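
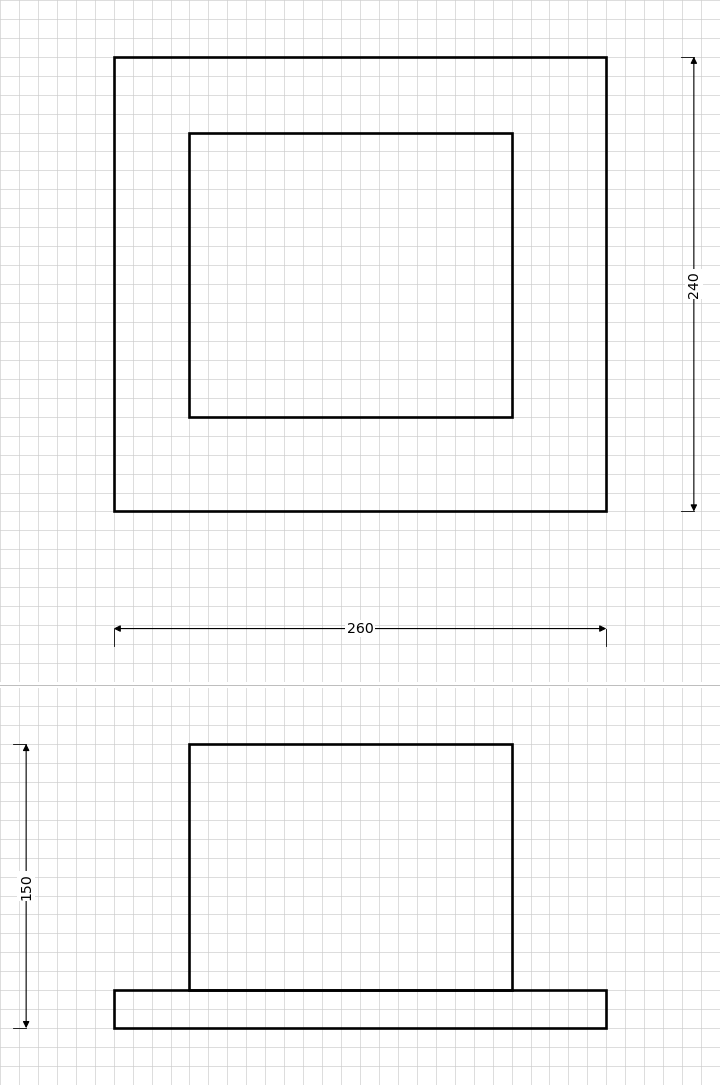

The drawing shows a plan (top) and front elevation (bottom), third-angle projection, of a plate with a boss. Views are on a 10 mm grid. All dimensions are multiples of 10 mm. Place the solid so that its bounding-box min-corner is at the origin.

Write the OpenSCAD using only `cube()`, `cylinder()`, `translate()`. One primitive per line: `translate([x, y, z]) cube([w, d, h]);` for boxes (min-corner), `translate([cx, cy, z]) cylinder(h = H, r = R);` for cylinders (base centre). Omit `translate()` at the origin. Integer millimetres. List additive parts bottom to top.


cube([260, 240, 20]);
translate([40, 50, 20]) cube([170, 150, 130]);


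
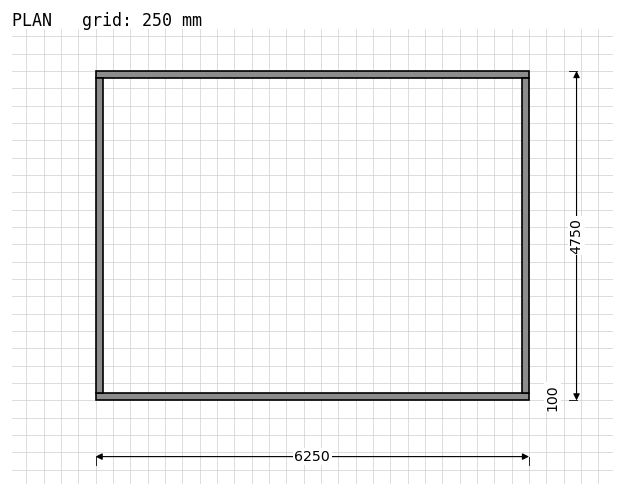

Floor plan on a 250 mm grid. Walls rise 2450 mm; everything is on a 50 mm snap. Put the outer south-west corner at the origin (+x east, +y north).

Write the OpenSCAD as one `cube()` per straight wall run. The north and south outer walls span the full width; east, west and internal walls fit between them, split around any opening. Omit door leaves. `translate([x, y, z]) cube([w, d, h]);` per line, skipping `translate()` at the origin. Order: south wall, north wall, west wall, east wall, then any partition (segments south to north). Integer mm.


cube([6250, 100, 2450]);
translate([0, 4650, 0]) cube([6250, 100, 2450]);
translate([0, 100, 0]) cube([100, 4550, 2450]);
translate([6150, 100, 0]) cube([100, 4550, 2450]);


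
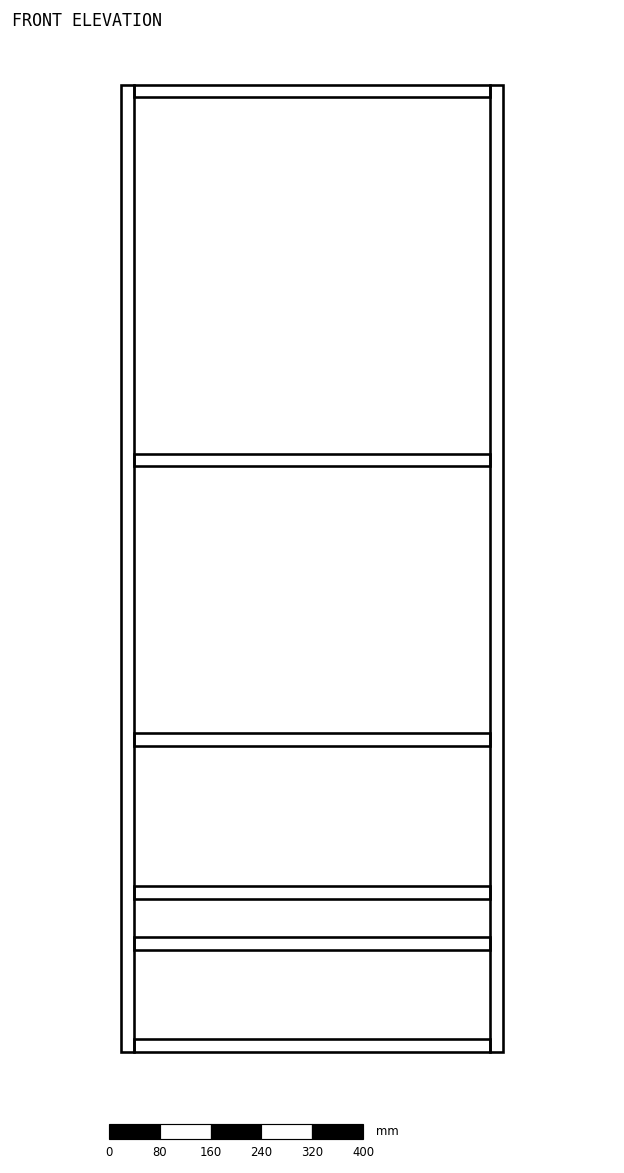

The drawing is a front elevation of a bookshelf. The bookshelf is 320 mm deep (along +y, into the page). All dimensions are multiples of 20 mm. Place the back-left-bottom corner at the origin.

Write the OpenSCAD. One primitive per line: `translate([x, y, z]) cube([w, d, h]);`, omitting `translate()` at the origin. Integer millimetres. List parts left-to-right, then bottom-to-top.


cube([20, 320, 1520]);
translate([20, 0, 0]) cube([560, 320, 20]);
translate([20, 0, 160]) cube([560, 320, 20]);
translate([20, 0, 240]) cube([560, 320, 20]);
translate([20, 0, 480]) cube([560, 320, 20]);
translate([20, 0, 920]) cube([560, 320, 20]);
translate([20, 0, 1500]) cube([560, 320, 20]);
translate([580, 0, 0]) cube([20, 320, 1520]);


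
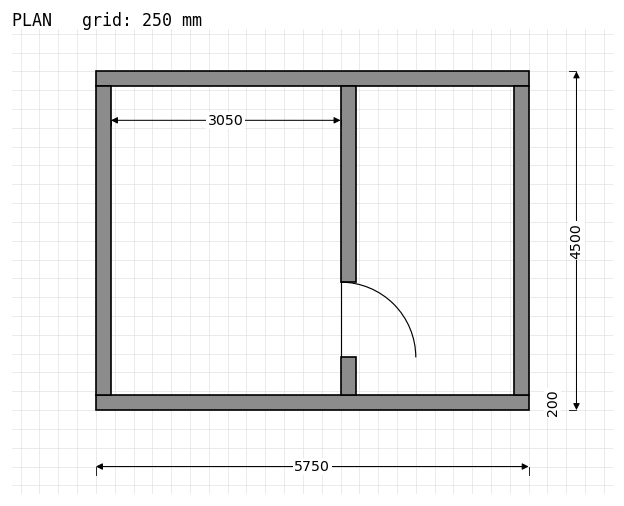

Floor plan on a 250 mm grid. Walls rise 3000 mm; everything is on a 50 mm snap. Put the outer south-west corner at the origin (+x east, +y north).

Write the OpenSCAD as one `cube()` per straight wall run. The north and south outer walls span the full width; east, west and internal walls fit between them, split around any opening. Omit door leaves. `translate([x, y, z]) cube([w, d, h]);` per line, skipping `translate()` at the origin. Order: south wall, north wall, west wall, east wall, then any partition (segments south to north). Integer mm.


cube([5750, 200, 3000]);
translate([0, 4300, 0]) cube([5750, 200, 3000]);
translate([0, 200, 0]) cube([200, 4100, 3000]);
translate([5550, 200, 0]) cube([200, 4100, 3000]);
translate([3250, 200, 0]) cube([200, 500, 3000]);
translate([3250, 1700, 0]) cube([200, 2600, 3000]);


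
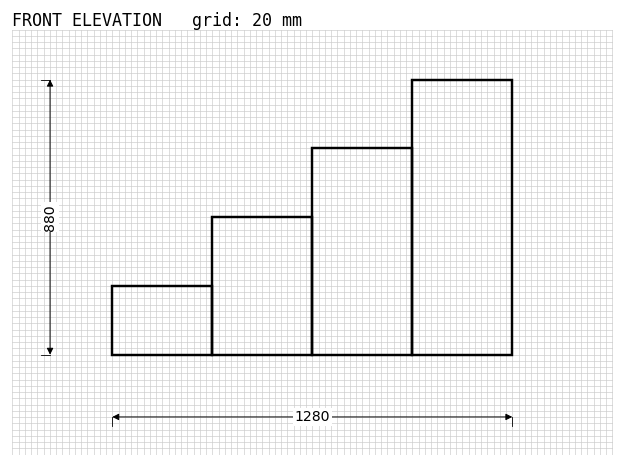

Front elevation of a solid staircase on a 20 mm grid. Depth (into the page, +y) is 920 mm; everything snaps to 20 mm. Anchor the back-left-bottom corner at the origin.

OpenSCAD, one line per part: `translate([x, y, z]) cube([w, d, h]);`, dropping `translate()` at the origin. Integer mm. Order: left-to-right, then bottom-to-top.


cube([320, 920, 220]);
translate([320, 0, 0]) cube([320, 920, 440]);
translate([640, 0, 0]) cube([320, 920, 660]);
translate([960, 0, 0]) cube([320, 920, 880]);


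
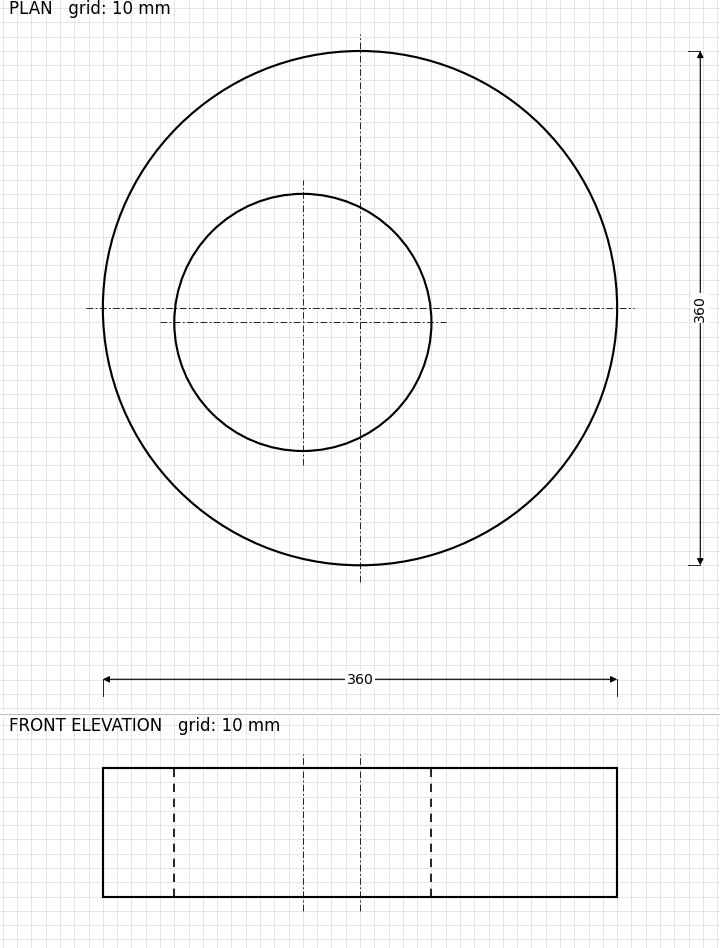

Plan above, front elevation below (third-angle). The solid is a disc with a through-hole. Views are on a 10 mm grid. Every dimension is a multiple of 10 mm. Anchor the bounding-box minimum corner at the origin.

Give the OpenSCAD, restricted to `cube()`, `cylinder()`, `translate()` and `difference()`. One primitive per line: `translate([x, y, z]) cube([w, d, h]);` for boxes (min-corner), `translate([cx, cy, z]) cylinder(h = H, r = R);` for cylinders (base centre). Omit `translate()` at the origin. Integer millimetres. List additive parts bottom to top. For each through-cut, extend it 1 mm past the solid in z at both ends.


difference() {
  translate([180, 180, 0]) cylinder(h = 90, r = 180);
  translate([140, 170, -1]) cylinder(h = 92, r = 90);
}


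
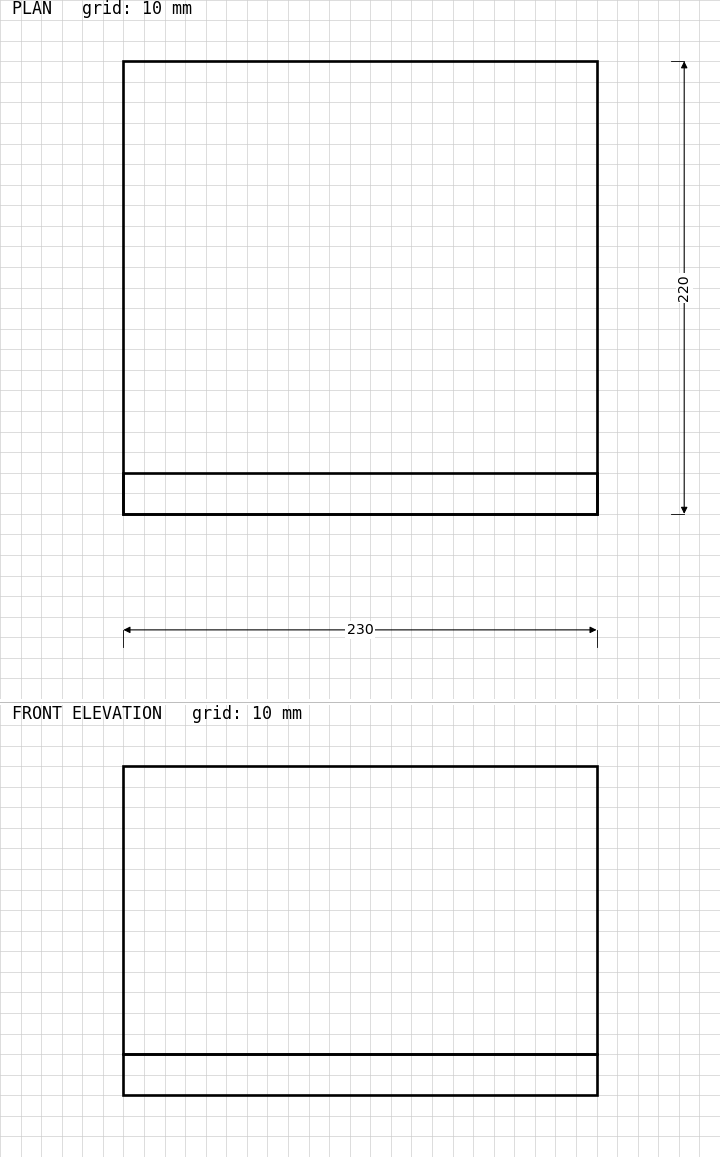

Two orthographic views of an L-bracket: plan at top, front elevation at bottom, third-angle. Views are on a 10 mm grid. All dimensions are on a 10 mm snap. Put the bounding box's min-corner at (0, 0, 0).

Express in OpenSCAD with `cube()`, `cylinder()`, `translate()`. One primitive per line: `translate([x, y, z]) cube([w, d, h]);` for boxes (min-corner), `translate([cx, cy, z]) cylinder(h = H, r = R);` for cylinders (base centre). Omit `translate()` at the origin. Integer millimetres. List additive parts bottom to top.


cube([230, 220, 20]);
translate([0, 0, 20]) cube([230, 20, 140]);


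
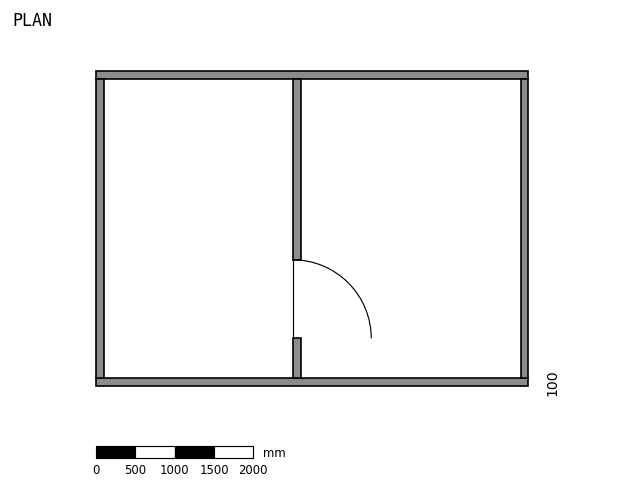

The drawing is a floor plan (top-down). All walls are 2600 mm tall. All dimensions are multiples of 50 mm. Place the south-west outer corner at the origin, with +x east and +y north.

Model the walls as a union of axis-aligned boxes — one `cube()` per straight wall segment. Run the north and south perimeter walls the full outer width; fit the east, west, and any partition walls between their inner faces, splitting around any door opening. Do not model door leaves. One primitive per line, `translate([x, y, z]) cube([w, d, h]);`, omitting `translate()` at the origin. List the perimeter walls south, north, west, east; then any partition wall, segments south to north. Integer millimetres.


cube([5500, 100, 2600]);
translate([0, 3900, 0]) cube([5500, 100, 2600]);
translate([0, 100, 0]) cube([100, 3800, 2600]);
translate([5400, 100, 0]) cube([100, 3800, 2600]);
translate([2500, 100, 0]) cube([100, 500, 2600]);
translate([2500, 1600, 0]) cube([100, 2300, 2600]);


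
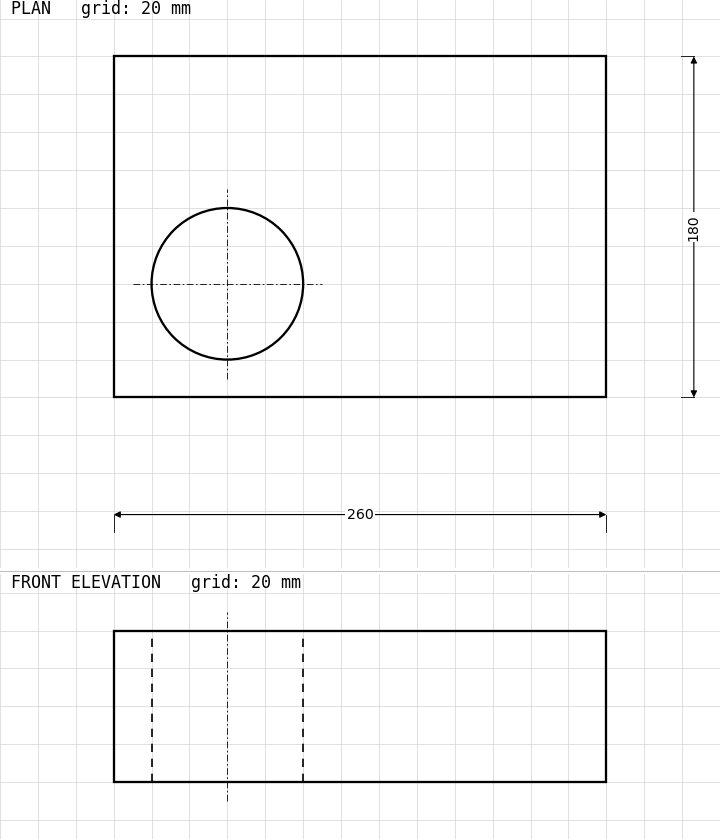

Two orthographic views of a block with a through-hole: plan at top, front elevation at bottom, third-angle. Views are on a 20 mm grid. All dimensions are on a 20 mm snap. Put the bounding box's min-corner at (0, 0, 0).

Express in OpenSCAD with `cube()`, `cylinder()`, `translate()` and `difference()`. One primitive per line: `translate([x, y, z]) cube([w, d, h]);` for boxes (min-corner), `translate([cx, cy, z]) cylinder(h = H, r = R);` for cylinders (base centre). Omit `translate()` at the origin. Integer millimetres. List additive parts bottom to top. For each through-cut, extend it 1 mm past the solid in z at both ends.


difference() {
  cube([260, 180, 80]);
  translate([60, 60, -1]) cylinder(h = 82, r = 40);
}


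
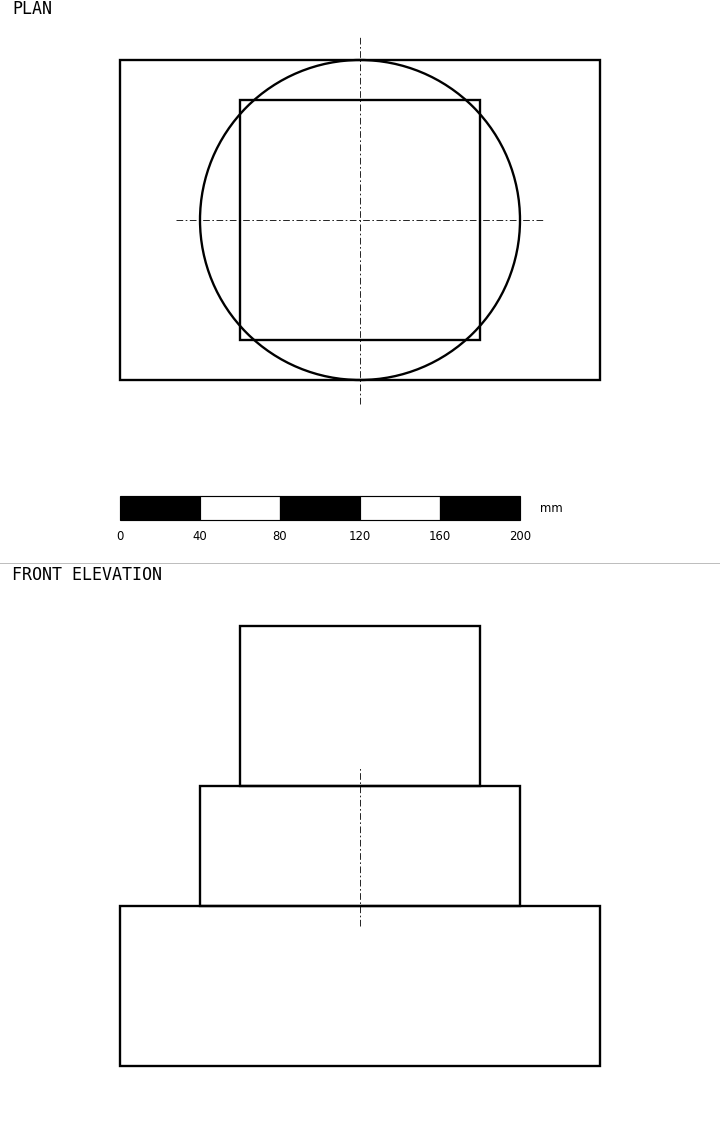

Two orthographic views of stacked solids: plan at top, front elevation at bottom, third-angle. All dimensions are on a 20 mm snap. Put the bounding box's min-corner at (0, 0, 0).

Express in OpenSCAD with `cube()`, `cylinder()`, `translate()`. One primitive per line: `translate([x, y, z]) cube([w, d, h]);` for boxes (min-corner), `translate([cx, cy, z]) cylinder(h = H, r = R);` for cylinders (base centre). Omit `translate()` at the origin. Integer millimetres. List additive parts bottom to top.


cube([240, 160, 80]);
translate([120, 80, 80]) cylinder(h = 60, r = 80);
translate([60, 20, 140]) cube([120, 120, 80]);


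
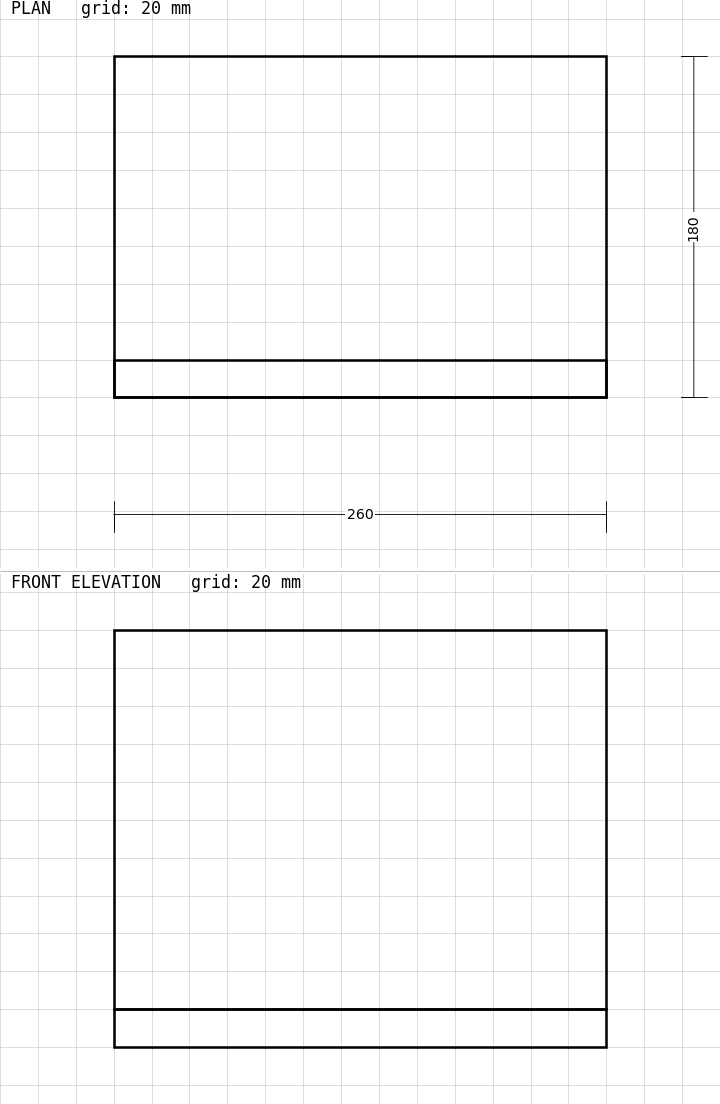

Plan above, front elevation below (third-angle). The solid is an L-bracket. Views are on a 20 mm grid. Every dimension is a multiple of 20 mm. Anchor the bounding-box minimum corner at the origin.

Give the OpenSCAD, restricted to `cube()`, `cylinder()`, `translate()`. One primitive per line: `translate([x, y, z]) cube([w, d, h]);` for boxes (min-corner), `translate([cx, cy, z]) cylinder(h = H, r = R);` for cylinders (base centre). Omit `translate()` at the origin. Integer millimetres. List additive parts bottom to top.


cube([260, 180, 20]);
translate([0, 0, 20]) cube([260, 20, 200]);


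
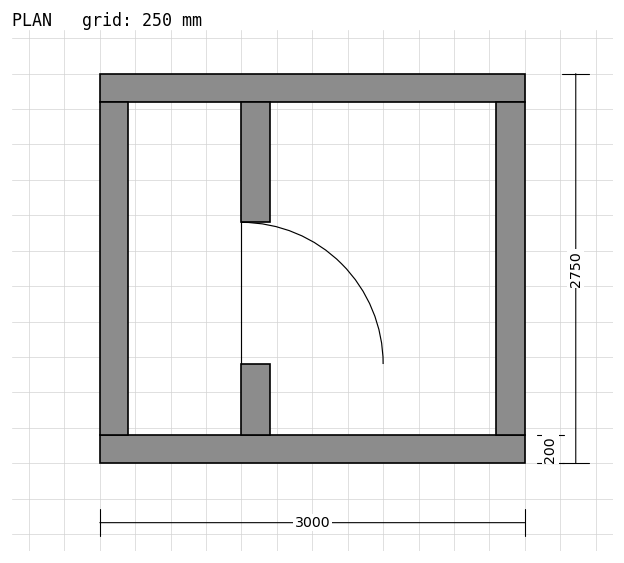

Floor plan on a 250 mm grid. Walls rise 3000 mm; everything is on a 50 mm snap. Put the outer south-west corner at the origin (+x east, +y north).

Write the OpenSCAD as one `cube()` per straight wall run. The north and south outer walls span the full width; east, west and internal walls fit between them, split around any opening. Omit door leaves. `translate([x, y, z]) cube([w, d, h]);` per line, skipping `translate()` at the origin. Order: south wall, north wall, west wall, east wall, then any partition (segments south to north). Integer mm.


cube([3000, 200, 3000]);
translate([0, 2550, 0]) cube([3000, 200, 3000]);
translate([0, 200, 0]) cube([200, 2350, 3000]);
translate([2800, 200, 0]) cube([200, 2350, 3000]);
translate([1000, 200, 0]) cube([200, 500, 3000]);
translate([1000, 1700, 0]) cube([200, 850, 3000]);


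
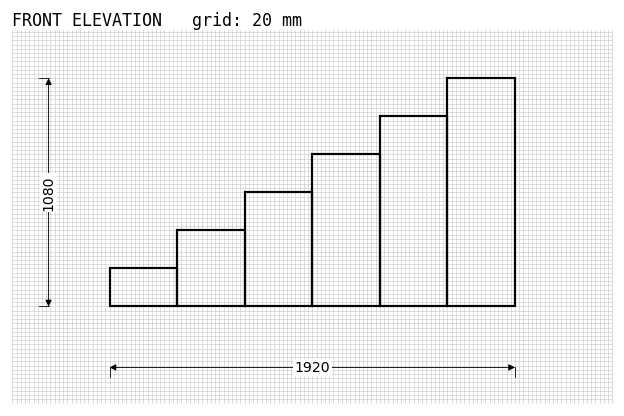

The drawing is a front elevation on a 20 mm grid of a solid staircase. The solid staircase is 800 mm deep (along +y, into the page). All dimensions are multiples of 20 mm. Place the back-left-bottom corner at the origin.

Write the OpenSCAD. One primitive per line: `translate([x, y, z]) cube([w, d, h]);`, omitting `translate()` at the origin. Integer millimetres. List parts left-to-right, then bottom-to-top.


cube([320, 800, 180]);
translate([320, 0, 0]) cube([320, 800, 360]);
translate([640, 0, 0]) cube([320, 800, 540]);
translate([960, 0, 0]) cube([320, 800, 720]);
translate([1280, 0, 0]) cube([320, 800, 900]);
translate([1600, 0, 0]) cube([320, 800, 1080]);


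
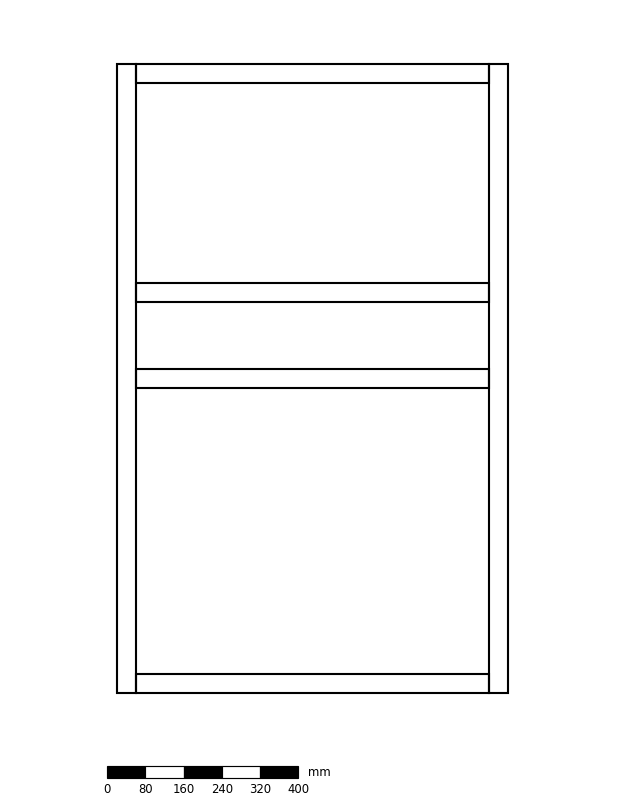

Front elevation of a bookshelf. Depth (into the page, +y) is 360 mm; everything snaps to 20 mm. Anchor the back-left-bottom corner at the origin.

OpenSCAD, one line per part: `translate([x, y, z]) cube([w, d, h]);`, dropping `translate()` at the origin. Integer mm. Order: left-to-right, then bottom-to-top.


cube([40, 360, 1320]);
translate([40, 0, 0]) cube([740, 360, 40]);
translate([40, 0, 640]) cube([740, 360, 40]);
translate([40, 0, 820]) cube([740, 360, 40]);
translate([40, 0, 1280]) cube([740, 360, 40]);
translate([780, 0, 0]) cube([40, 360, 1320]);


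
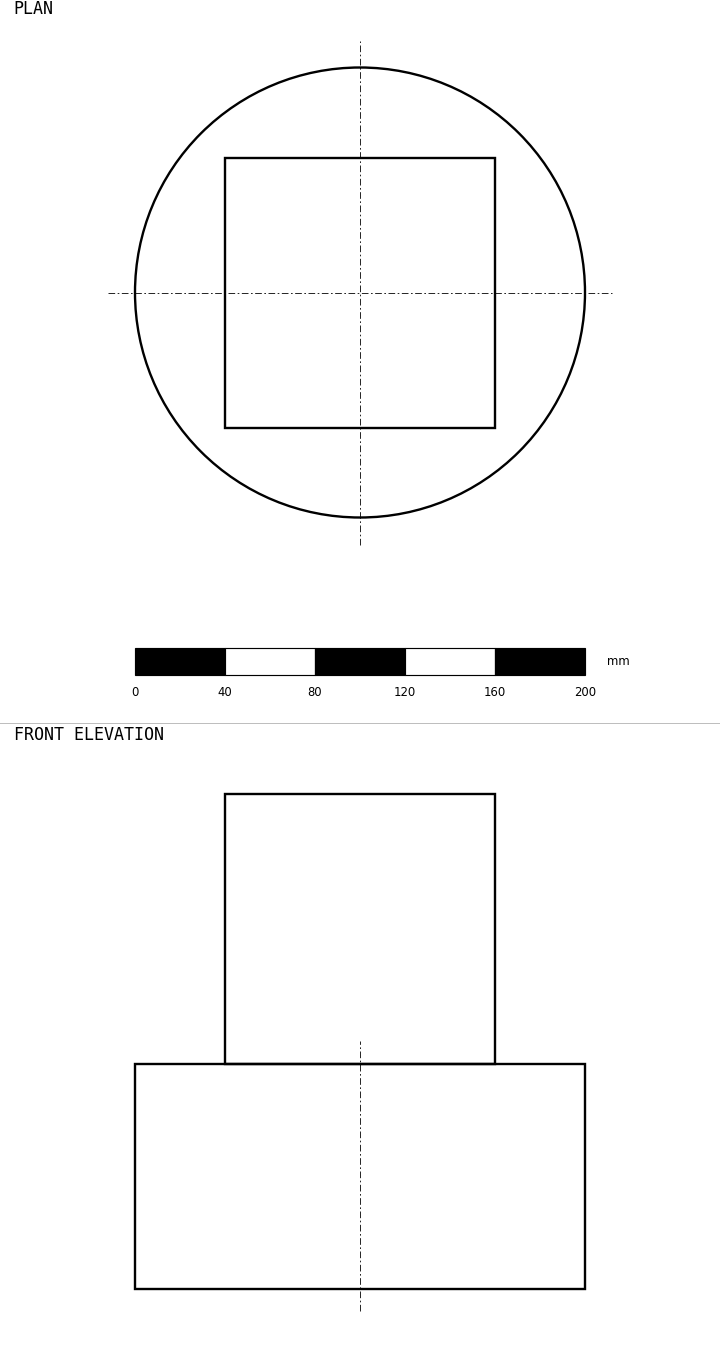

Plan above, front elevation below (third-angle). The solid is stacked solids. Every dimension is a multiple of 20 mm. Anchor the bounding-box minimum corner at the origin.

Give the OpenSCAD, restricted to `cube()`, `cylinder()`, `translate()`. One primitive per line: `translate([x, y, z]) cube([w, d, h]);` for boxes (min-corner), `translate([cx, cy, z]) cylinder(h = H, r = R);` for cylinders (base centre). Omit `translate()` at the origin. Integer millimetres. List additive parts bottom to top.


translate([100, 100, 0]) cylinder(h = 100, r = 100);
translate([40, 40, 100]) cube([120, 120, 120]);


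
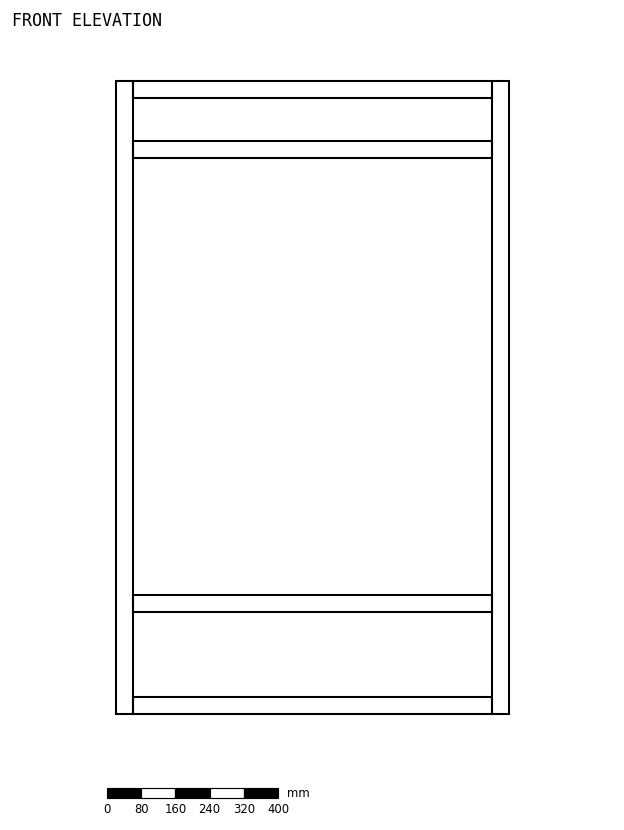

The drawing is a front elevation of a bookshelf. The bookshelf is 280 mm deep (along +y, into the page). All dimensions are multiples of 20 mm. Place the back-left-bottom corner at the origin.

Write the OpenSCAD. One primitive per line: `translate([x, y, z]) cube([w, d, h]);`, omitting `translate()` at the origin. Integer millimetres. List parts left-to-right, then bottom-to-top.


cube([40, 280, 1480]);
translate([40, 0, 0]) cube([840, 280, 40]);
translate([40, 0, 240]) cube([840, 280, 40]);
translate([40, 0, 1300]) cube([840, 280, 40]);
translate([40, 0, 1440]) cube([840, 280, 40]);
translate([880, 0, 0]) cube([40, 280, 1480]);


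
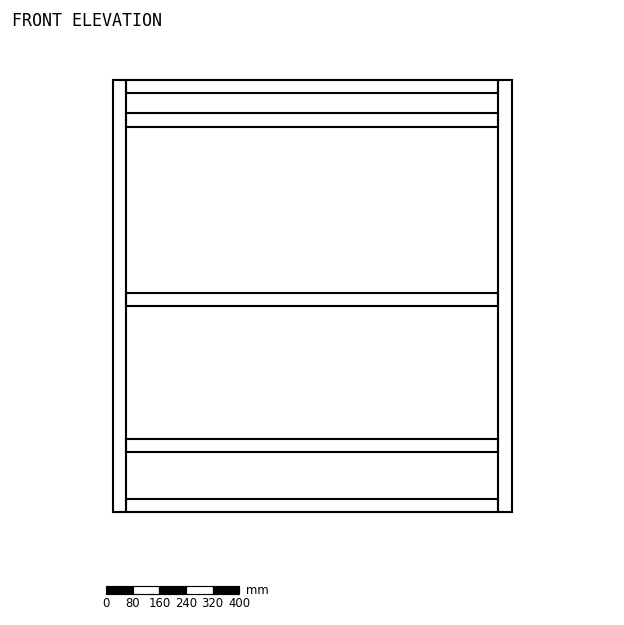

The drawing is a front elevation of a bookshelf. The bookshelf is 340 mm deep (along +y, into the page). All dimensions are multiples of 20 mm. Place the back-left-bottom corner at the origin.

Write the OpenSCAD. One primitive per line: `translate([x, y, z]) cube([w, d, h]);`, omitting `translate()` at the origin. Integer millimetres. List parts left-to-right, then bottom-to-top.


cube([40, 340, 1300]);
translate([40, 0, 0]) cube([1120, 340, 40]);
translate([40, 0, 180]) cube([1120, 340, 40]);
translate([40, 0, 620]) cube([1120, 340, 40]);
translate([40, 0, 1160]) cube([1120, 340, 40]);
translate([40, 0, 1260]) cube([1120, 340, 40]);
translate([1160, 0, 0]) cube([40, 340, 1300]);


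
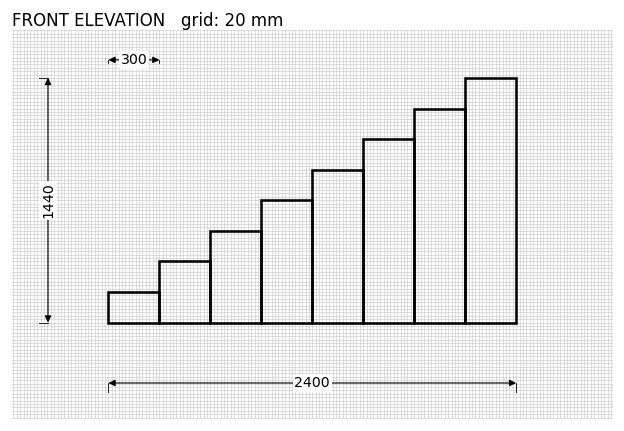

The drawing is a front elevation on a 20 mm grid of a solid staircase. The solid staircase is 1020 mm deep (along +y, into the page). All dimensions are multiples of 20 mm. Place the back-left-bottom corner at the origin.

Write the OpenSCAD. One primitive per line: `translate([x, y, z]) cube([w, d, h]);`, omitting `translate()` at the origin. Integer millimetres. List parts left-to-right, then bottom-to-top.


cube([300, 1020, 180]);
translate([300, 0, 0]) cube([300, 1020, 360]);
translate([600, 0, 0]) cube([300, 1020, 540]);
translate([900, 0, 0]) cube([300, 1020, 720]);
translate([1200, 0, 0]) cube([300, 1020, 900]);
translate([1500, 0, 0]) cube([300, 1020, 1080]);
translate([1800, 0, 0]) cube([300, 1020, 1260]);
translate([2100, 0, 0]) cube([300, 1020, 1440]);


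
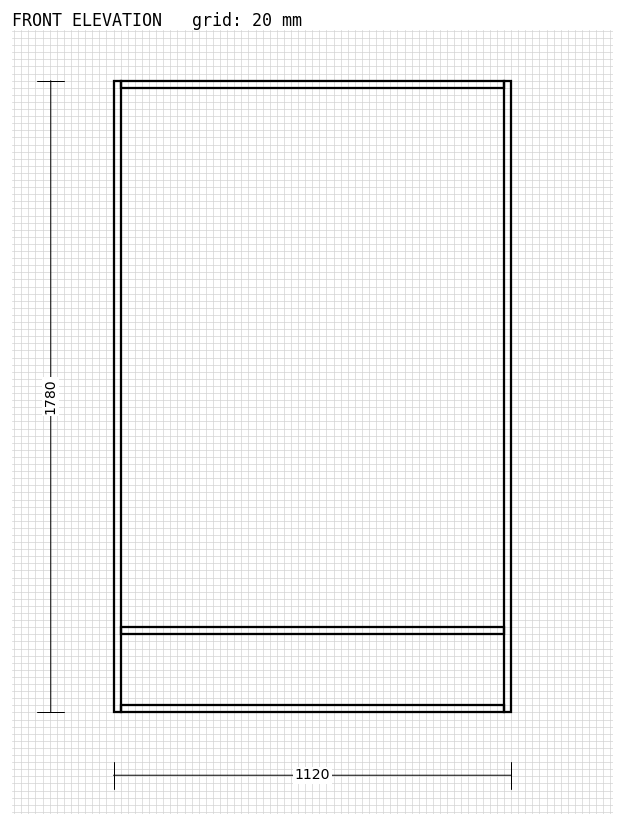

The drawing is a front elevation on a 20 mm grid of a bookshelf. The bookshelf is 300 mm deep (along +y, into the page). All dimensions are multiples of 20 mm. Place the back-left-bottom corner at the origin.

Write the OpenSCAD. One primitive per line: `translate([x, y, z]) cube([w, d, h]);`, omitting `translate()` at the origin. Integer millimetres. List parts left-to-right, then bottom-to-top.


cube([20, 300, 1780]);
translate([20, 0, 0]) cube([1080, 300, 20]);
translate([20, 0, 220]) cube([1080, 300, 20]);
translate([20, 0, 1760]) cube([1080, 300, 20]);
translate([1100, 0, 0]) cube([20, 300, 1780]);


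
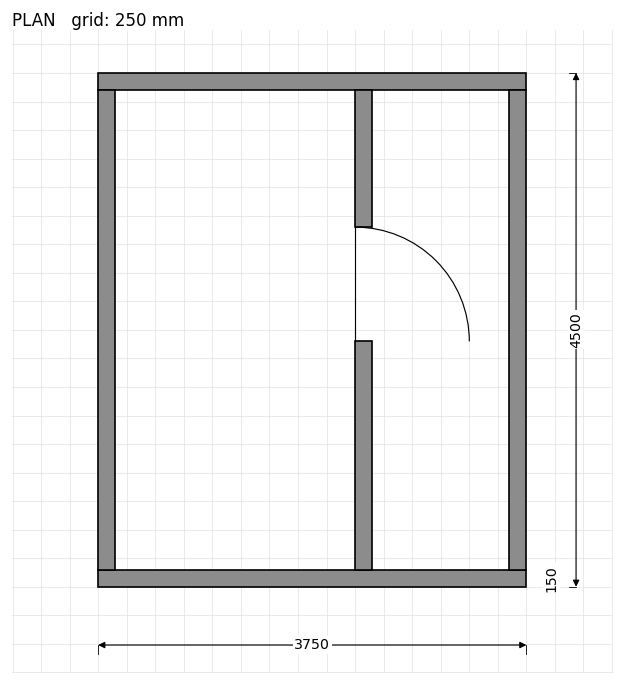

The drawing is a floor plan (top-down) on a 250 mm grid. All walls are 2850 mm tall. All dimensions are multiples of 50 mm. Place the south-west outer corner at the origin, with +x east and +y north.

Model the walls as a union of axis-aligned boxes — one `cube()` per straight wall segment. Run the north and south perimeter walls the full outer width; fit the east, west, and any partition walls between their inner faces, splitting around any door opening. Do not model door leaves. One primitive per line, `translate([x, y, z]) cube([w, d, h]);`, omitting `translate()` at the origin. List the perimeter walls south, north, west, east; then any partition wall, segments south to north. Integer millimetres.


cube([3750, 150, 2850]);
translate([0, 4350, 0]) cube([3750, 150, 2850]);
translate([0, 150, 0]) cube([150, 4200, 2850]);
translate([3600, 150, 0]) cube([150, 4200, 2850]);
translate([2250, 150, 0]) cube([150, 2000, 2850]);
translate([2250, 3150, 0]) cube([150, 1200, 2850]);


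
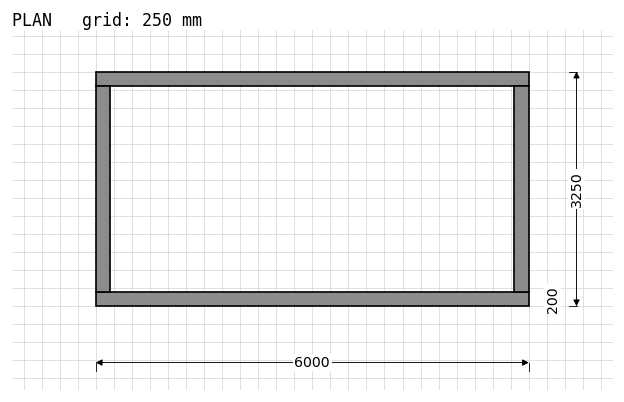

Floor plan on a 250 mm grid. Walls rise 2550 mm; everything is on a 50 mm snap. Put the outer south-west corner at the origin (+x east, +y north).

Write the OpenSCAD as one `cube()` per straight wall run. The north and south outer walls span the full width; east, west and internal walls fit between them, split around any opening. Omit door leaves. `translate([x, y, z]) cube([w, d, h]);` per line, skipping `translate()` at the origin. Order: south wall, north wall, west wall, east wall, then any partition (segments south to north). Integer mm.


cube([6000, 200, 2550]);
translate([0, 3050, 0]) cube([6000, 200, 2550]);
translate([0, 200, 0]) cube([200, 2850, 2550]);
translate([5800, 200, 0]) cube([200, 2850, 2550]);


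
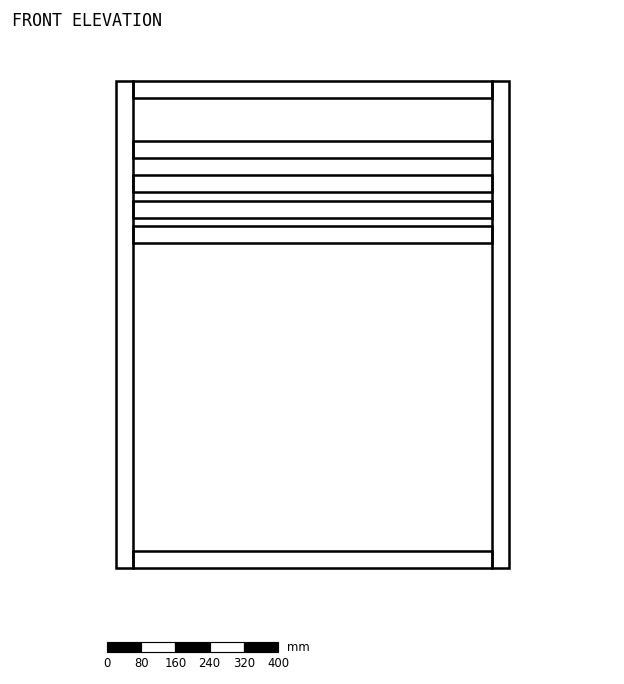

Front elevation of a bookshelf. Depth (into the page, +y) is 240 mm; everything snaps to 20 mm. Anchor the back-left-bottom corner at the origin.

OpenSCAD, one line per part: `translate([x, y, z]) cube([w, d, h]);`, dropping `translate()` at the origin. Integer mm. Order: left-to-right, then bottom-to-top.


cube([40, 240, 1140]);
translate([40, 0, 0]) cube([840, 240, 40]);
translate([40, 0, 760]) cube([840, 240, 40]);
translate([40, 0, 820]) cube([840, 240, 40]);
translate([40, 0, 880]) cube([840, 240, 40]);
translate([40, 0, 960]) cube([840, 240, 40]);
translate([40, 0, 1100]) cube([840, 240, 40]);
translate([880, 0, 0]) cube([40, 240, 1140]);


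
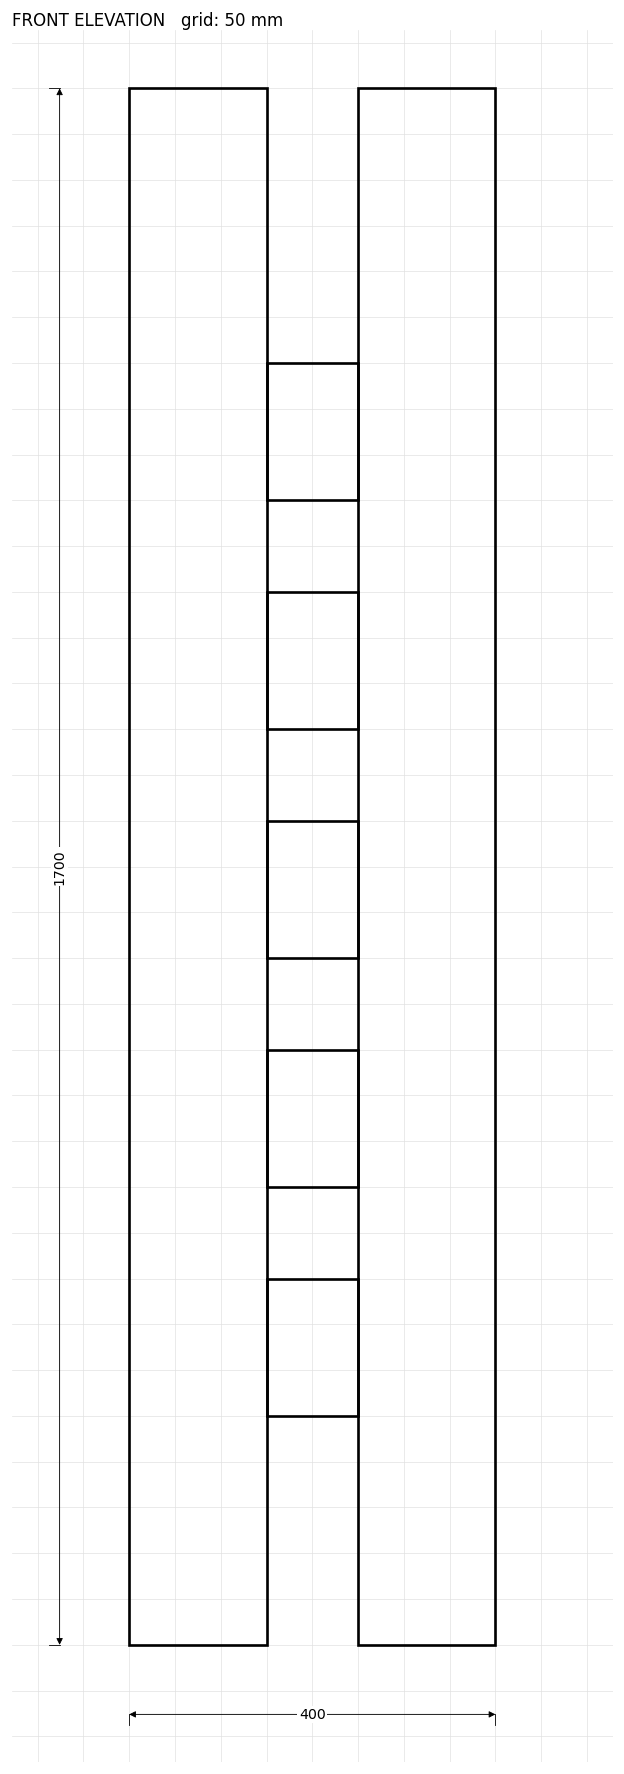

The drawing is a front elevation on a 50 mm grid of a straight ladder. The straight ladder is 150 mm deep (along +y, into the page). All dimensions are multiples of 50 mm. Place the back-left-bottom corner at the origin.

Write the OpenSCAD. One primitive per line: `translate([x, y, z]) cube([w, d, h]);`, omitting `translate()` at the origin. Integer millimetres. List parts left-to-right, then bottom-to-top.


cube([150, 150, 1700]);
translate([150, 0, 250]) cube([100, 150, 150]);
translate([150, 0, 500]) cube([100, 150, 150]);
translate([150, 0, 750]) cube([100, 150, 150]);
translate([150, 0, 1000]) cube([100, 150, 150]);
translate([150, 0, 1250]) cube([100, 150, 150]);
translate([250, 0, 0]) cube([150, 150, 1700]);


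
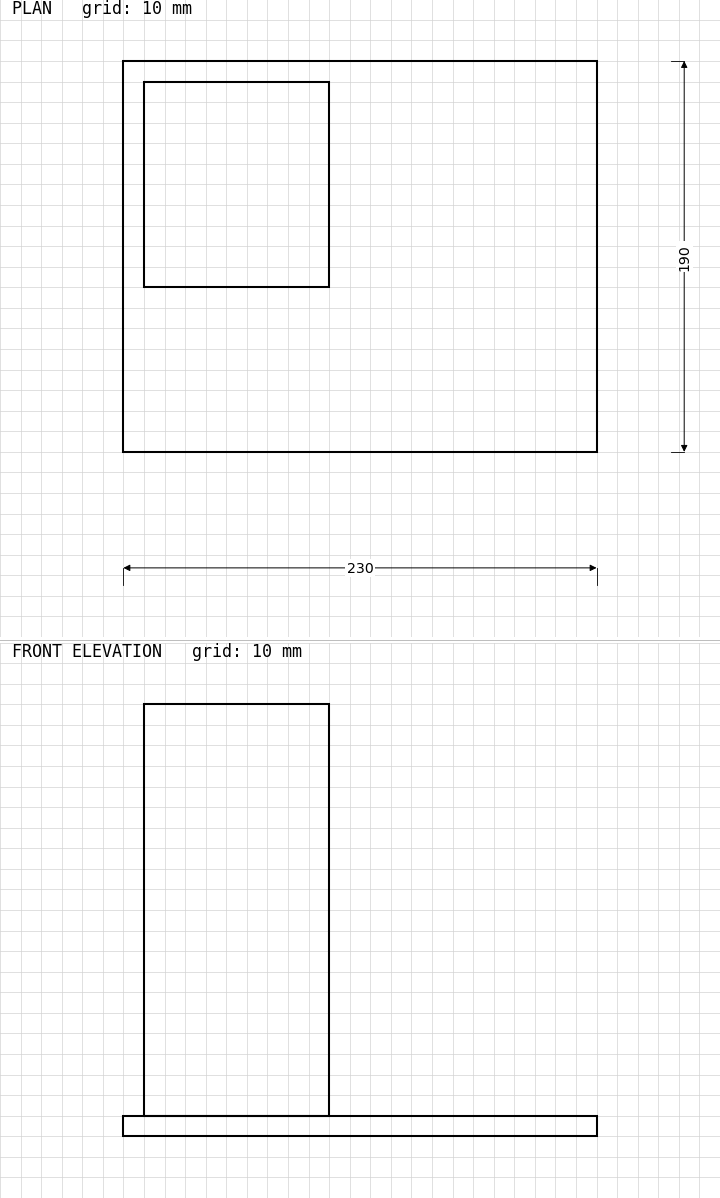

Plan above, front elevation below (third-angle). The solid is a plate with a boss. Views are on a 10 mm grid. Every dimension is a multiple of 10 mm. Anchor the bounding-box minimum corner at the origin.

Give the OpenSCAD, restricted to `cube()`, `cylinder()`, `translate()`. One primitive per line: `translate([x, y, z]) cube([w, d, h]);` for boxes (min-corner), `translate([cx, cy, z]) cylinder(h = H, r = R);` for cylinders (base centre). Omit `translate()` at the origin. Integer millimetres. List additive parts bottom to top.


cube([230, 190, 10]);
translate([10, 80, 10]) cube([90, 100, 200]);


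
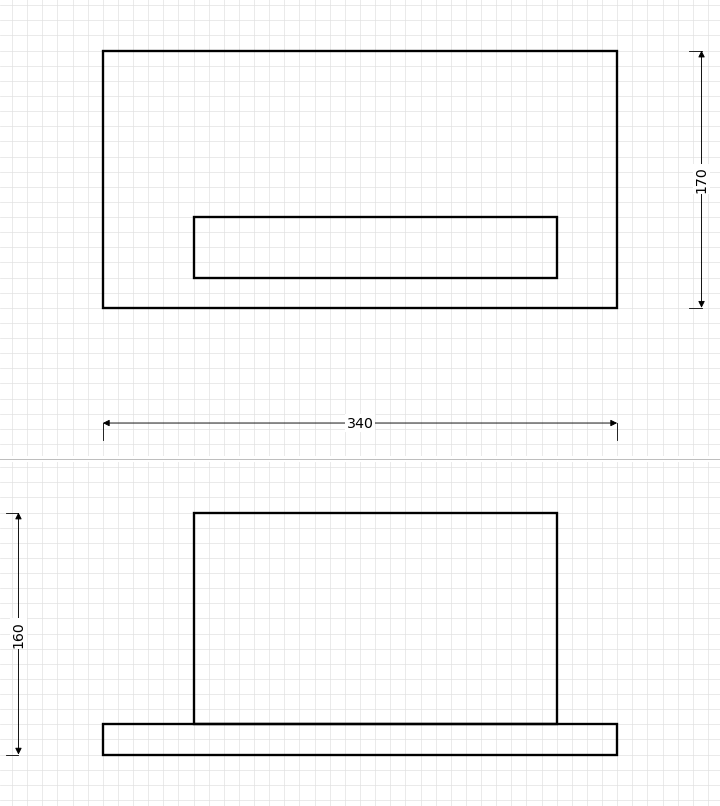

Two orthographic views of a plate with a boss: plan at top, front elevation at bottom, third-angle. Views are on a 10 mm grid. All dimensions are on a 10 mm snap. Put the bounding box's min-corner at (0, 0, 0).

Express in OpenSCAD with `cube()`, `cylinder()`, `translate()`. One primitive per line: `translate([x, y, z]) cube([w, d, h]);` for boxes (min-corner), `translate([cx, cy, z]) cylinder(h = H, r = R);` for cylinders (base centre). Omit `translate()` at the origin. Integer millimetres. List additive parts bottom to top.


cube([340, 170, 20]);
translate([60, 20, 20]) cube([240, 40, 140]);


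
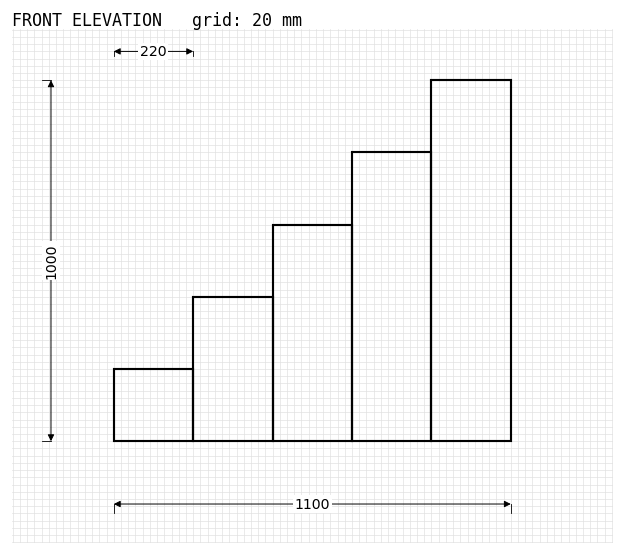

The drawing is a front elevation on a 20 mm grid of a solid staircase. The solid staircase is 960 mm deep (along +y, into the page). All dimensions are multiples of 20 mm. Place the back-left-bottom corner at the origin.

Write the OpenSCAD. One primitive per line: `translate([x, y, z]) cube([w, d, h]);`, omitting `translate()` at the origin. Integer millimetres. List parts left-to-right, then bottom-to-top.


cube([220, 960, 200]);
translate([220, 0, 0]) cube([220, 960, 400]);
translate([440, 0, 0]) cube([220, 960, 600]);
translate([660, 0, 0]) cube([220, 960, 800]);
translate([880, 0, 0]) cube([220, 960, 1000]);


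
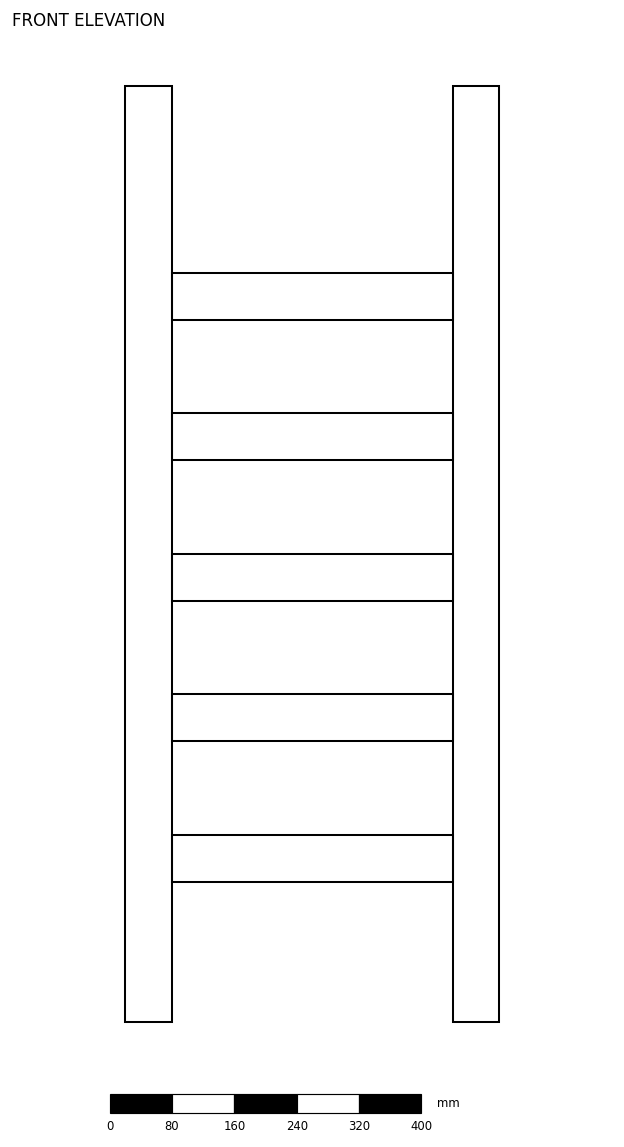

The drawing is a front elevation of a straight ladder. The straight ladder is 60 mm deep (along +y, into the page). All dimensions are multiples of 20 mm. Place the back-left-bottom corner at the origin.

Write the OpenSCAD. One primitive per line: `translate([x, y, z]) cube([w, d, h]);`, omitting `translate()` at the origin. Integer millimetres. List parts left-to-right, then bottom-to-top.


cube([60, 60, 1200]);
translate([60, 0, 180]) cube([360, 60, 60]);
translate([60, 0, 360]) cube([360, 60, 60]);
translate([60, 0, 540]) cube([360, 60, 60]);
translate([60, 0, 720]) cube([360, 60, 60]);
translate([60, 0, 900]) cube([360, 60, 60]);
translate([420, 0, 0]) cube([60, 60, 1200]);


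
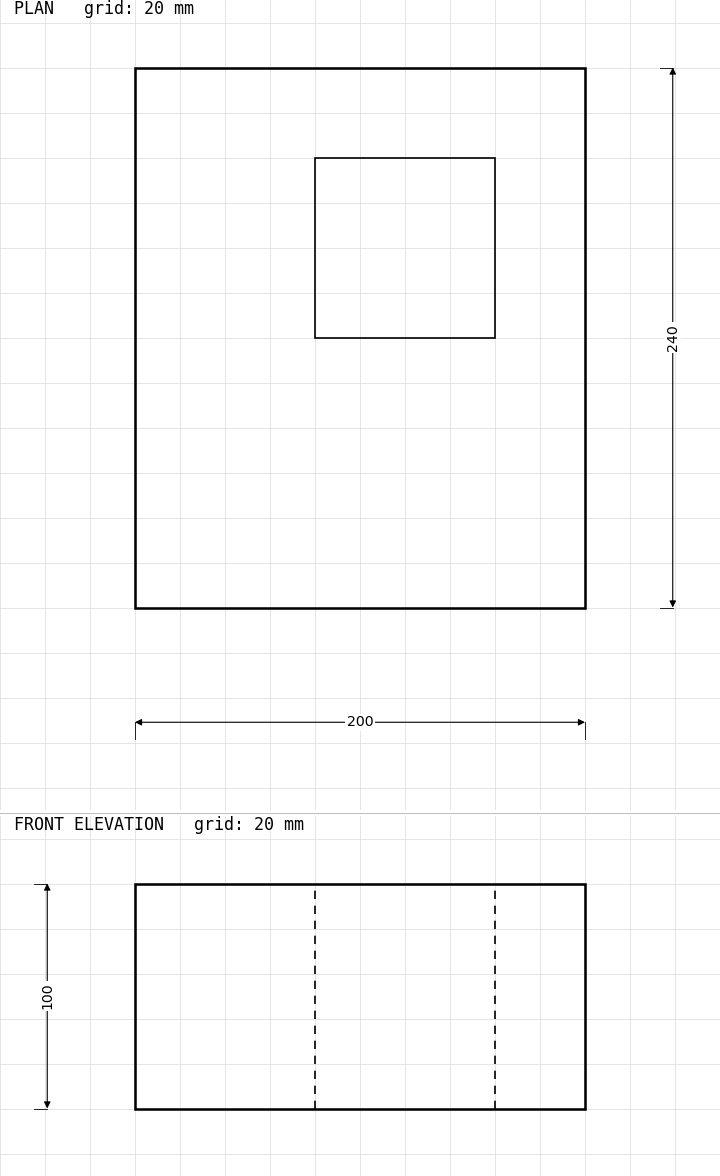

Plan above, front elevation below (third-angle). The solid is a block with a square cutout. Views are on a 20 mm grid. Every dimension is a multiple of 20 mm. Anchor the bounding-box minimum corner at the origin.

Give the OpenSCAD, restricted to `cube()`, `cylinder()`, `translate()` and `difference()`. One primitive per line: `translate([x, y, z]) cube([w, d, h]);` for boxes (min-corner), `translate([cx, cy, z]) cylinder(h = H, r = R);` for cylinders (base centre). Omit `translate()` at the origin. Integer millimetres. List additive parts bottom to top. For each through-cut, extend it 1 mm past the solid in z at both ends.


difference() {
  cube([200, 240, 100]);
  translate([80, 120, -1]) cube([80, 80, 102]);
}


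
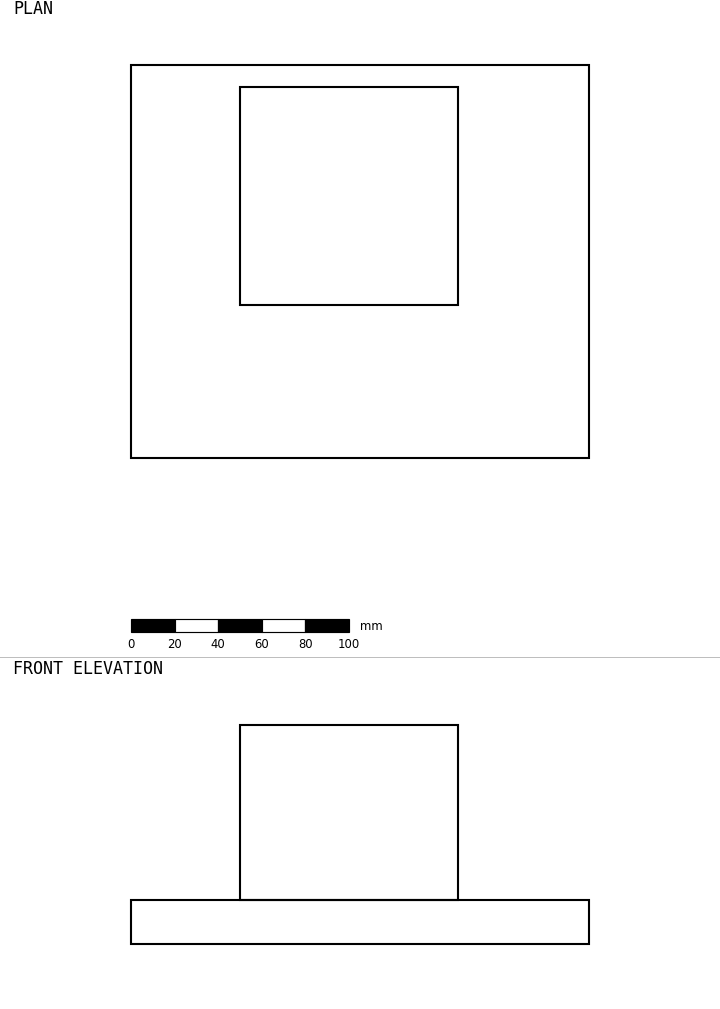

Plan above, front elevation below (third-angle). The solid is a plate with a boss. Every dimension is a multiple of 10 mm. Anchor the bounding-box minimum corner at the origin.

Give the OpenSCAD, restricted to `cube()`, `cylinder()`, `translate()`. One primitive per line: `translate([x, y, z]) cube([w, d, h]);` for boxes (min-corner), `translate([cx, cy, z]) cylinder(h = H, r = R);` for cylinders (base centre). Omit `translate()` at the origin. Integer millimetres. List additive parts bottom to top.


cube([210, 180, 20]);
translate([50, 70, 20]) cube([100, 100, 80]);


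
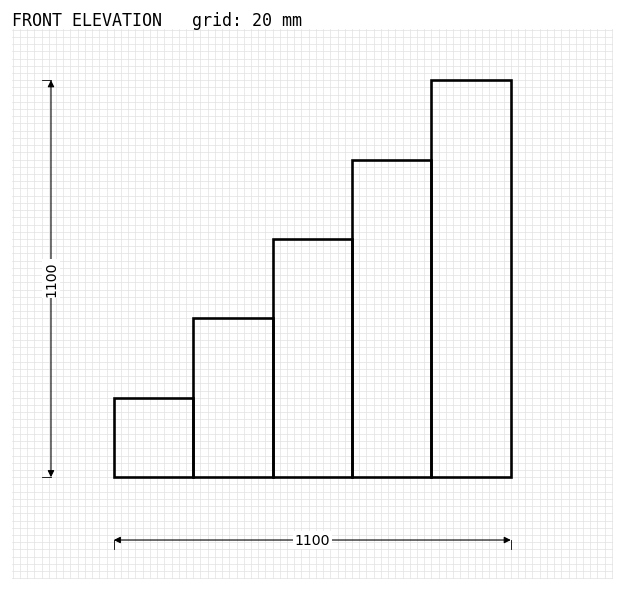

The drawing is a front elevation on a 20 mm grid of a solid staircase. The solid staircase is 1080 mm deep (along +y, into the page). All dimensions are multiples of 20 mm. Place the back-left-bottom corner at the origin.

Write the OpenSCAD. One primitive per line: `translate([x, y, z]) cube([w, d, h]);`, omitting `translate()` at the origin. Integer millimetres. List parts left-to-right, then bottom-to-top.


cube([220, 1080, 220]);
translate([220, 0, 0]) cube([220, 1080, 440]);
translate([440, 0, 0]) cube([220, 1080, 660]);
translate([660, 0, 0]) cube([220, 1080, 880]);
translate([880, 0, 0]) cube([220, 1080, 1100]);


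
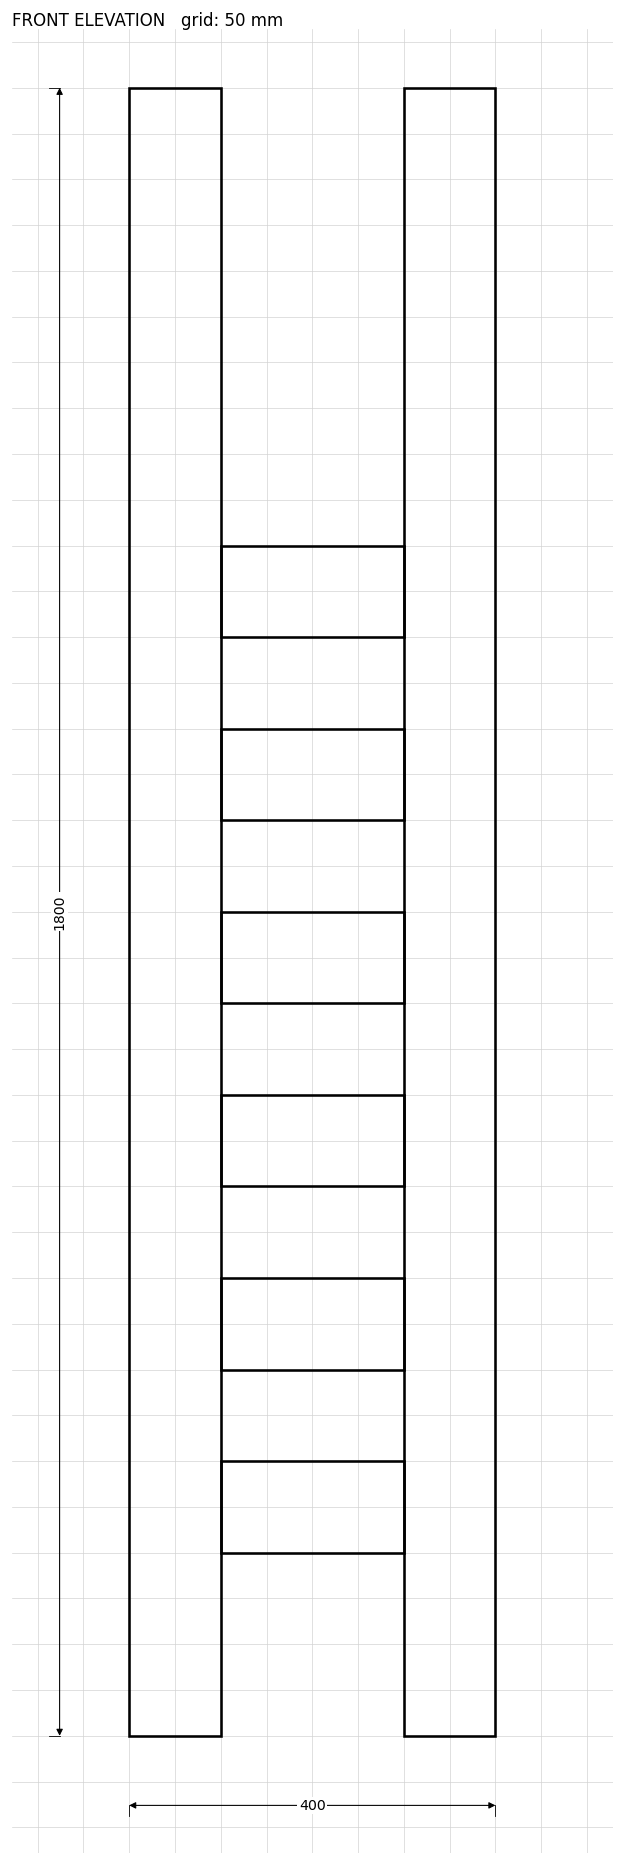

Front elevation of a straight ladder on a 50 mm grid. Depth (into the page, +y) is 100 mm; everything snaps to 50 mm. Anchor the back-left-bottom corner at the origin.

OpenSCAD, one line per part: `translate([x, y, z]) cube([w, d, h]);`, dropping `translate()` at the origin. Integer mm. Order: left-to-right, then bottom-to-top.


cube([100, 100, 1800]);
translate([100, 0, 200]) cube([200, 100, 100]);
translate([100, 0, 400]) cube([200, 100, 100]);
translate([100, 0, 600]) cube([200, 100, 100]);
translate([100, 0, 800]) cube([200, 100, 100]);
translate([100, 0, 1000]) cube([200, 100, 100]);
translate([100, 0, 1200]) cube([200, 100, 100]);
translate([300, 0, 0]) cube([100, 100, 1800]);


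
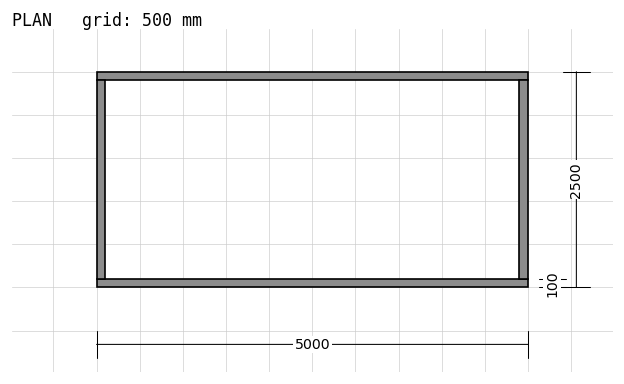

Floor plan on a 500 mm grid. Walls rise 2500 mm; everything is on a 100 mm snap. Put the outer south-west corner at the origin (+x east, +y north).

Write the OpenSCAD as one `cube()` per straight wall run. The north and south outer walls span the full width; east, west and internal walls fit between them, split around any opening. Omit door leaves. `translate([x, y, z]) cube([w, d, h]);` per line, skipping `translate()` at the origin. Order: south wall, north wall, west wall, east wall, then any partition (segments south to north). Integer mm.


cube([5000, 100, 2500]);
translate([0, 2400, 0]) cube([5000, 100, 2500]);
translate([0, 100, 0]) cube([100, 2300, 2500]);
translate([4900, 100, 0]) cube([100, 2300, 2500]);


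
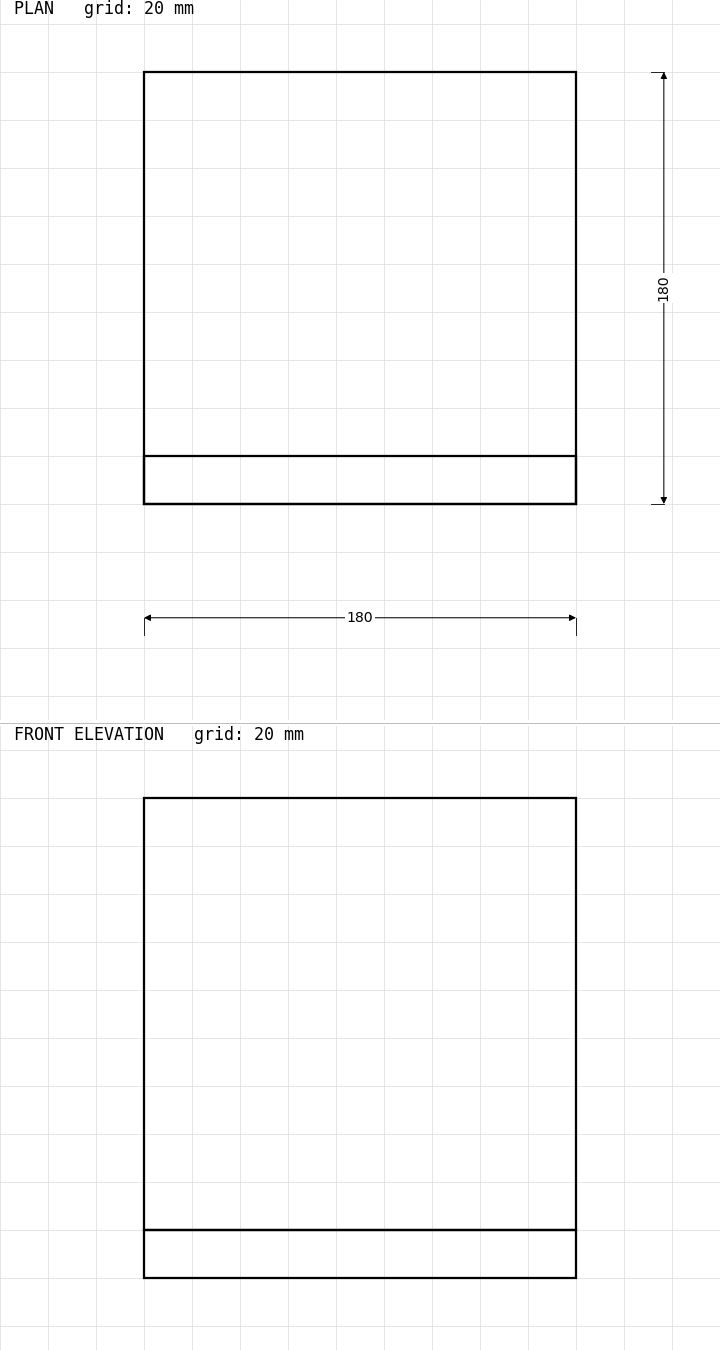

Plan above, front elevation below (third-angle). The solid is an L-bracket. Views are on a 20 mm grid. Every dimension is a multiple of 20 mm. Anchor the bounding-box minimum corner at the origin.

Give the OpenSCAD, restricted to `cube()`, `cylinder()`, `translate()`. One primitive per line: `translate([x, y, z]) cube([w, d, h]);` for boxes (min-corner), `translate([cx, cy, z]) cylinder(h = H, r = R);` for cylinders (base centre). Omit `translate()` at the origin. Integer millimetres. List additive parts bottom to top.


cube([180, 180, 20]);
translate([0, 0, 20]) cube([180, 20, 180]);


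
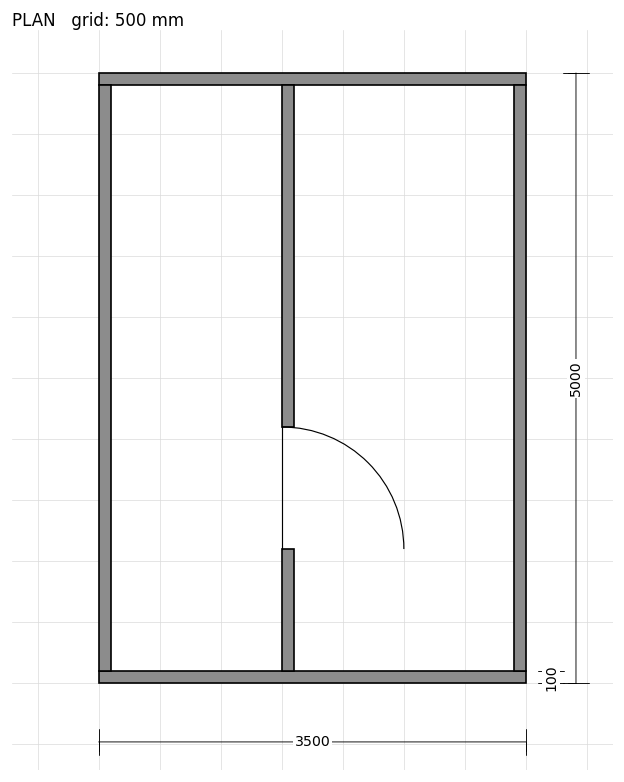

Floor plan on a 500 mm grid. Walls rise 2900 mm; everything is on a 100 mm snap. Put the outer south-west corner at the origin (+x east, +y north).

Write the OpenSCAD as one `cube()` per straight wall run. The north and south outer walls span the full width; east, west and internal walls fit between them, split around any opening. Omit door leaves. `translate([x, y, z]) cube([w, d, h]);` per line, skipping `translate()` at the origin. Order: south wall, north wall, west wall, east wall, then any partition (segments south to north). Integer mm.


cube([3500, 100, 2900]);
translate([0, 4900, 0]) cube([3500, 100, 2900]);
translate([0, 100, 0]) cube([100, 4800, 2900]);
translate([3400, 100, 0]) cube([100, 4800, 2900]);
translate([1500, 100, 0]) cube([100, 1000, 2900]);
translate([1500, 2100, 0]) cube([100, 2800, 2900]);


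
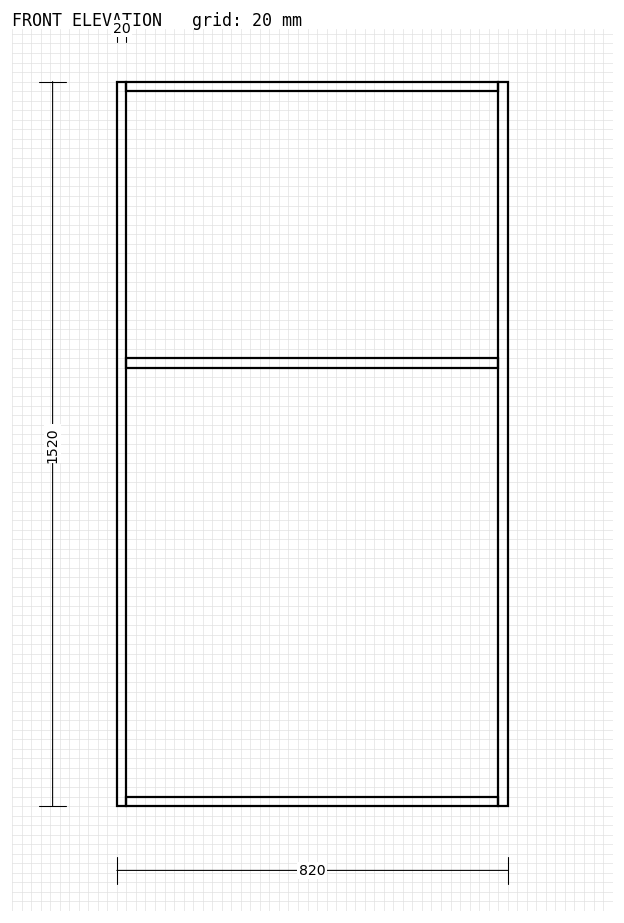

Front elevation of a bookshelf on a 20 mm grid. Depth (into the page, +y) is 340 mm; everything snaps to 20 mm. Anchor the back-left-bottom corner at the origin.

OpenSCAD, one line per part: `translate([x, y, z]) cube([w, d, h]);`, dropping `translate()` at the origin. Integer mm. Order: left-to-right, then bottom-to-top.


cube([20, 340, 1520]);
translate([20, 0, 0]) cube([780, 340, 20]);
translate([20, 0, 920]) cube([780, 340, 20]);
translate([20, 0, 1500]) cube([780, 340, 20]);
translate([800, 0, 0]) cube([20, 340, 1520]);


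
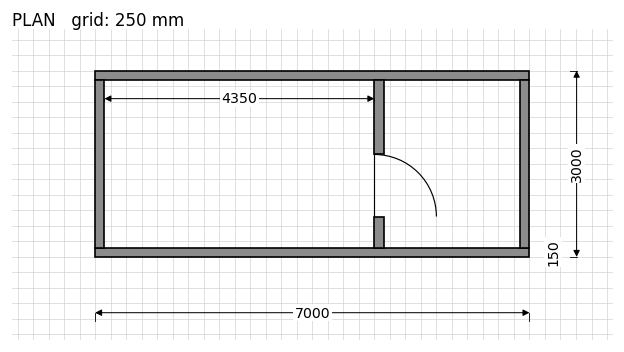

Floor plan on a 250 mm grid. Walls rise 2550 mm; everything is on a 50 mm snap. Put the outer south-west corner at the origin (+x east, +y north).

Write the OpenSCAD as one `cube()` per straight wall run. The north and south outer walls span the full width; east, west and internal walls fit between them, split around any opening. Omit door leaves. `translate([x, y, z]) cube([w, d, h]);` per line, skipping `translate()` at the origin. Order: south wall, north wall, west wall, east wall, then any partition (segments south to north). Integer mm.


cube([7000, 150, 2550]);
translate([0, 2850, 0]) cube([7000, 150, 2550]);
translate([0, 150, 0]) cube([150, 2700, 2550]);
translate([6850, 150, 0]) cube([150, 2700, 2550]);
translate([4500, 150, 0]) cube([150, 500, 2550]);
translate([4500, 1650, 0]) cube([150, 1200, 2550]);


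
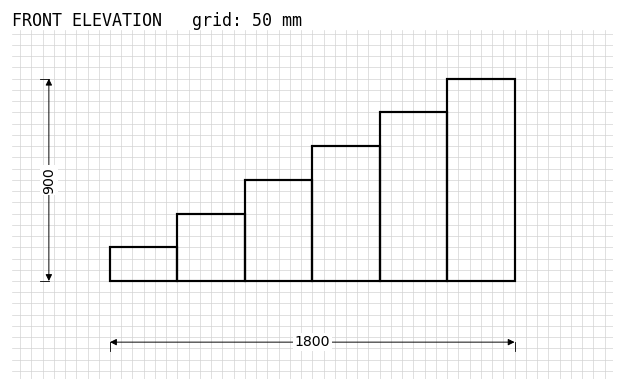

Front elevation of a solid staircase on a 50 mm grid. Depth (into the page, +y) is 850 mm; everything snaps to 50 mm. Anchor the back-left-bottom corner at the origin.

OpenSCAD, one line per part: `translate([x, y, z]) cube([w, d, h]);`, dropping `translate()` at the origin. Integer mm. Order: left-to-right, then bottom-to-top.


cube([300, 850, 150]);
translate([300, 0, 0]) cube([300, 850, 300]);
translate([600, 0, 0]) cube([300, 850, 450]);
translate([900, 0, 0]) cube([300, 850, 600]);
translate([1200, 0, 0]) cube([300, 850, 750]);
translate([1500, 0, 0]) cube([300, 850, 900]);


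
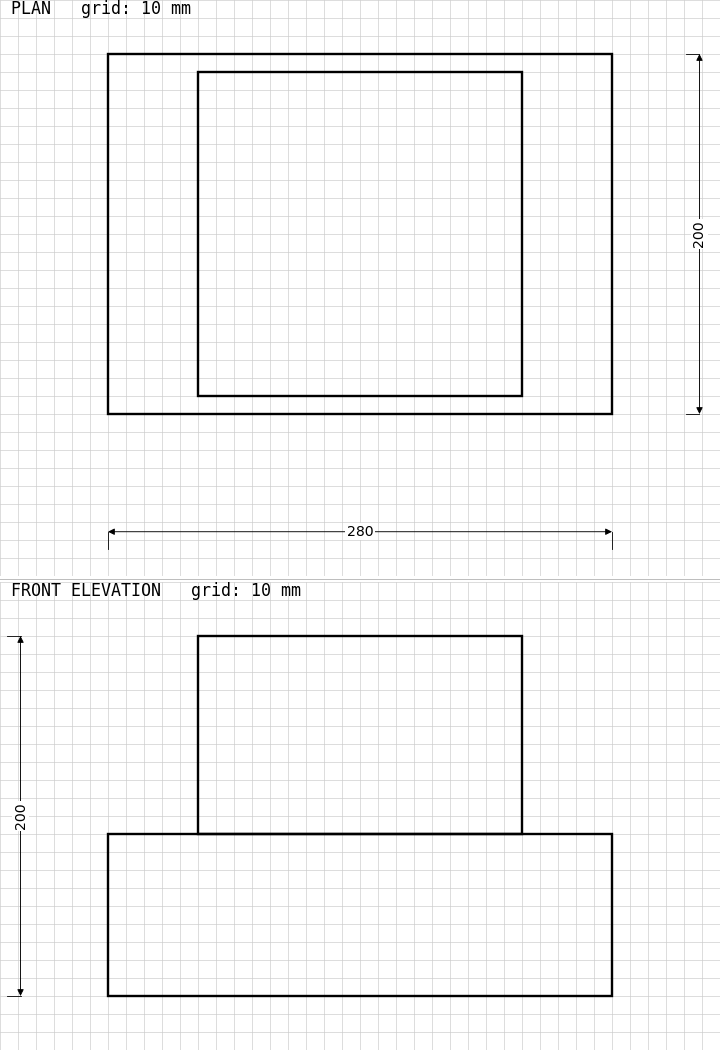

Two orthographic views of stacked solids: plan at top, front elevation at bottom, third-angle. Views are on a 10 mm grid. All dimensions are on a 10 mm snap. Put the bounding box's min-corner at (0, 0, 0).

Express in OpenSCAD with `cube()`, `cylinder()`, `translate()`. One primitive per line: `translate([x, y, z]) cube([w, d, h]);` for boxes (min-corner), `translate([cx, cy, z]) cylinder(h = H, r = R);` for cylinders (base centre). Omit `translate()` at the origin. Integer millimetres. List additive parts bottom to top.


cube([280, 200, 90]);
translate([50, 10, 90]) cube([180, 180, 110]);
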